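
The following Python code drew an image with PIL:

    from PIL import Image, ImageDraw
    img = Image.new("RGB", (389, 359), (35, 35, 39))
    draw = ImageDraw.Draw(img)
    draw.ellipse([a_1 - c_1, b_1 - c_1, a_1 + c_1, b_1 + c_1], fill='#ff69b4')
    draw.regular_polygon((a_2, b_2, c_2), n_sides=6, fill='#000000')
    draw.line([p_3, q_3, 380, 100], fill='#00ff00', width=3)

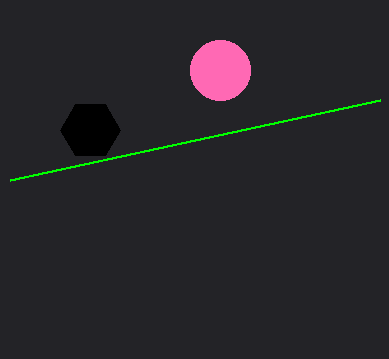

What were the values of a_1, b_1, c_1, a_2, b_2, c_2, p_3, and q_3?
a_1 = 220
b_1 = 70
c_1 = 30
a_2 = 90
b_2 = 130
c_2 = 30
p_3 = 10
q_3 = 180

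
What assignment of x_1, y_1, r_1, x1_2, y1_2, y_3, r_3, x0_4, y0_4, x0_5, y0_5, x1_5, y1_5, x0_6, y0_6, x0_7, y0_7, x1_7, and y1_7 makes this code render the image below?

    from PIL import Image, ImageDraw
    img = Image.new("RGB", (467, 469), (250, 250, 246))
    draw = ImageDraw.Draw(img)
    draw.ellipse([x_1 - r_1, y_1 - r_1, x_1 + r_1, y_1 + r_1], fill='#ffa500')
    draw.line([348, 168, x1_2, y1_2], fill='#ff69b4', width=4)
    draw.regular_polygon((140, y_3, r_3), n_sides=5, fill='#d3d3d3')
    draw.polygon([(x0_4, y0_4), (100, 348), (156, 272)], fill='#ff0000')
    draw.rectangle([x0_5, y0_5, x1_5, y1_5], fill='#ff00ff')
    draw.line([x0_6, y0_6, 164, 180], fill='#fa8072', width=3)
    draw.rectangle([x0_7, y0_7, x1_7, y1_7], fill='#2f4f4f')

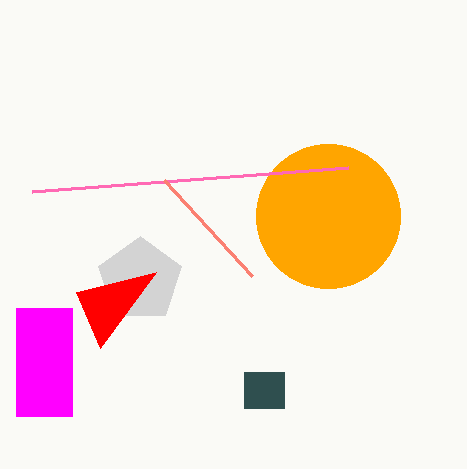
x_1 = 328
y_1 = 216
r_1 = 72
x1_2 = 32
y1_2 = 192
y_3 = 280
r_3 = 44
x0_4 = 76
y0_4 = 292
x0_5 = 16
y0_5 = 308
x1_5 = 72
y1_5 = 416
x0_6 = 252
y0_6 = 276
x0_7 = 244
y0_7 = 372
x1_7 = 284
y1_7 = 408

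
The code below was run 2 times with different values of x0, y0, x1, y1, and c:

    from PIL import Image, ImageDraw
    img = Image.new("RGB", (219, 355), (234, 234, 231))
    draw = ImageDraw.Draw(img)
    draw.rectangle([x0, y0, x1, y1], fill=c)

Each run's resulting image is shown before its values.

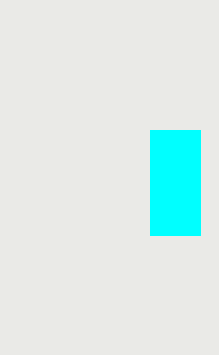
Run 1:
x0 = 150, y0 = 130, x1 = 200, y1 = 235, c = 'cyan'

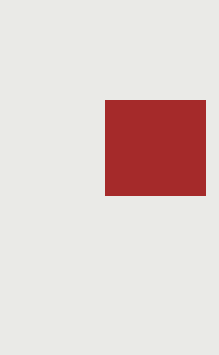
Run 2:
x0 = 105
y0 = 100
x1 = 205
y1 = 195
c = 'brown'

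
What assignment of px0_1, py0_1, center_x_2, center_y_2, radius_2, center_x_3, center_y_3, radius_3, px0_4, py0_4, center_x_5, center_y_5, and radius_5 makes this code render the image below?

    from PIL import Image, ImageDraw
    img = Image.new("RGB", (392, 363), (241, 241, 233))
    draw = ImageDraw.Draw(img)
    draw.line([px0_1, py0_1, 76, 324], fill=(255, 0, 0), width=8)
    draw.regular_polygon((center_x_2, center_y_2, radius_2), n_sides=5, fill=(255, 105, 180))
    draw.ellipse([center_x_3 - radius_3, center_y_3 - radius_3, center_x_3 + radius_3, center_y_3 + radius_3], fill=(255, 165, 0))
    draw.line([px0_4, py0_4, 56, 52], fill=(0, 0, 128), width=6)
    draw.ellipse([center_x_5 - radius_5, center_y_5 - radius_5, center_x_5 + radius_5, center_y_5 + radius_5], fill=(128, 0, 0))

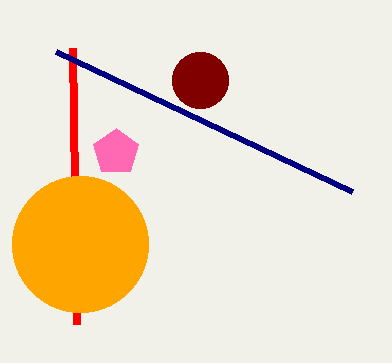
px0_1 = 72, py0_1 = 48, center_x_2 = 116, center_y_2 = 152, radius_2 = 24, center_x_3 = 80, center_y_3 = 244, radius_3 = 68, px0_4 = 352, py0_4 = 192, center_x_5 = 200, center_y_5 = 80, radius_5 = 28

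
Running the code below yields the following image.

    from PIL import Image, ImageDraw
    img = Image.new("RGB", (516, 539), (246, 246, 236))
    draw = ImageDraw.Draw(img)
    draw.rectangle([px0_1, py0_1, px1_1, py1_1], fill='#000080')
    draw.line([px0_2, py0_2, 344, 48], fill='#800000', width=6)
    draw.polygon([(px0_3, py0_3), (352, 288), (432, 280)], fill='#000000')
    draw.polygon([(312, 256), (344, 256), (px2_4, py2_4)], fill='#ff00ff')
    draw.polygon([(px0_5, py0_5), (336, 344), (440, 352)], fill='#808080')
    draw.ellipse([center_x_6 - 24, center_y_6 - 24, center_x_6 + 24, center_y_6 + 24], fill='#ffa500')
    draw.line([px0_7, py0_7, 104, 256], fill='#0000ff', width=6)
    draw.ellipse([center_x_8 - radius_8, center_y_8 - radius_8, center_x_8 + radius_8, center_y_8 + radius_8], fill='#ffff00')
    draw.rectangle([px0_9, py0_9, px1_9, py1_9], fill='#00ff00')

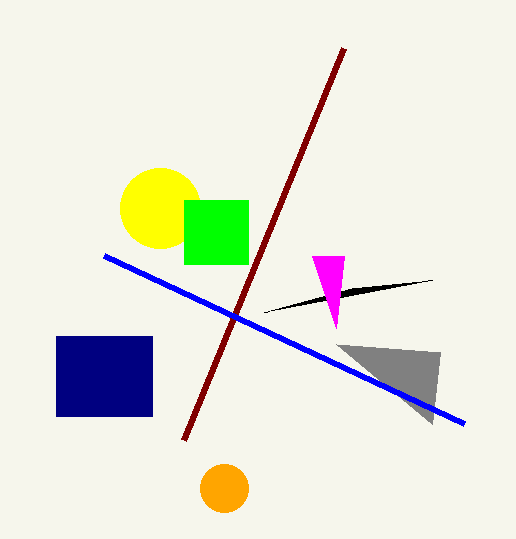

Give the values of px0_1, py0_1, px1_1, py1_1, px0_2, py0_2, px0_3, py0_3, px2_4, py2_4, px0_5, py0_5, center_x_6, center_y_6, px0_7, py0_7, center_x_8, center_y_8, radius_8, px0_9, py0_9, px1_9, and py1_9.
px0_1 = 56; py0_1 = 336; px1_1 = 152; py1_1 = 416; px0_2 = 184; py0_2 = 440; px0_3 = 264; py0_3 = 312; px2_4 = 336; py2_4 = 328; px0_5 = 432; py0_5 = 424; center_x_6 = 224; center_y_6 = 488; px0_7 = 464; py0_7 = 424; center_x_8 = 160; center_y_8 = 208; radius_8 = 40; px0_9 = 184; py0_9 = 200; px1_9 = 248; py1_9 = 264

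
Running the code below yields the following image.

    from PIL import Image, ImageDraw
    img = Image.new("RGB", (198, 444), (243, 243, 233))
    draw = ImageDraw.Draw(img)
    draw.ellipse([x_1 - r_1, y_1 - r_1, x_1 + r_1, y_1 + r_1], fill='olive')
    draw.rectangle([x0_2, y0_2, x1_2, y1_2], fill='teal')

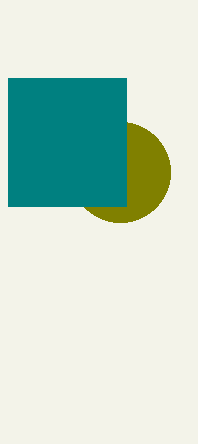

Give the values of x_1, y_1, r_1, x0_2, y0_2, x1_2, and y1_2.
x_1 = 120; y_1 = 172; r_1 = 50; x0_2 = 8; y0_2 = 78; x1_2 = 126; y1_2 = 206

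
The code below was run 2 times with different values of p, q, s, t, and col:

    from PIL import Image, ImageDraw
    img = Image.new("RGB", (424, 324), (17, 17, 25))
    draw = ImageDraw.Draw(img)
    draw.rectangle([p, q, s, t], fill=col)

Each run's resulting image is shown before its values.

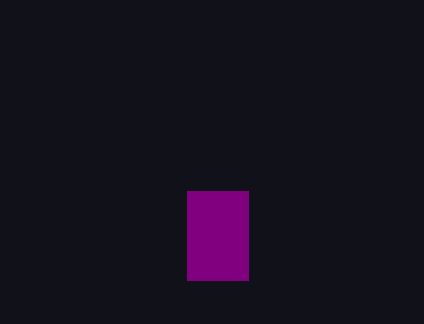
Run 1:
p = 187
q = 191
s = 248
t = 280
col = 'purple'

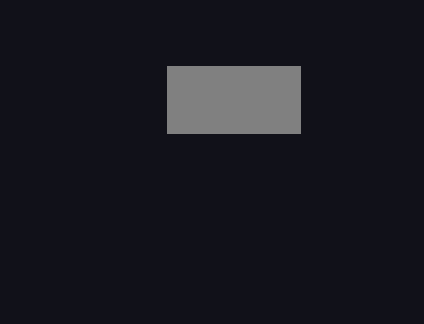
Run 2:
p = 167, q = 66, s = 300, t = 133, col = 'gray'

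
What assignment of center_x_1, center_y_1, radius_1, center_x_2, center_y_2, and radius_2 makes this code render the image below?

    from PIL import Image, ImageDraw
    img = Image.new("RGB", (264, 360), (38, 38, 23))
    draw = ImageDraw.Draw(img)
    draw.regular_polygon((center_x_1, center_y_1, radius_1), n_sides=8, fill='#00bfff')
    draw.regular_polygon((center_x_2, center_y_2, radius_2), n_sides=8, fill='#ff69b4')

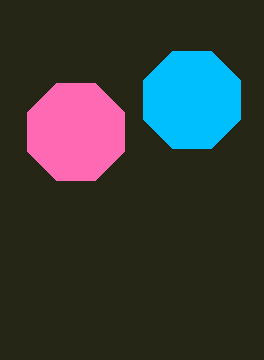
center_x_1 = 192, center_y_1 = 100, radius_1 = 52, center_x_2 = 76, center_y_2 = 132, radius_2 = 52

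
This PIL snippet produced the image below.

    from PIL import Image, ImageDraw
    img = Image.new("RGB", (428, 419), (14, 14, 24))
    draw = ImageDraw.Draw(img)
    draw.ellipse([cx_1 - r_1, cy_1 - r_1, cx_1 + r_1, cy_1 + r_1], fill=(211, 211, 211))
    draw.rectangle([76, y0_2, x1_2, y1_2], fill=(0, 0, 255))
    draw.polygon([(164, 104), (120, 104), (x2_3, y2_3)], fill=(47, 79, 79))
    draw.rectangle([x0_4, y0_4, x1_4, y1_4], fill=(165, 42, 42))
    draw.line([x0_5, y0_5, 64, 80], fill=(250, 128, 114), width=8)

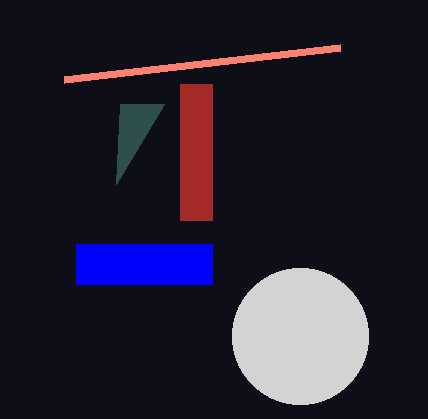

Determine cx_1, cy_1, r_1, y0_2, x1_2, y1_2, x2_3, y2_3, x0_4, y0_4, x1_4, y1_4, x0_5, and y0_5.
cx_1 = 300; cy_1 = 336; r_1 = 68; y0_2 = 244; x1_2 = 212; y1_2 = 284; x2_3 = 116; y2_3 = 184; x0_4 = 180; y0_4 = 84; x1_4 = 212; y1_4 = 220; x0_5 = 340; y0_5 = 48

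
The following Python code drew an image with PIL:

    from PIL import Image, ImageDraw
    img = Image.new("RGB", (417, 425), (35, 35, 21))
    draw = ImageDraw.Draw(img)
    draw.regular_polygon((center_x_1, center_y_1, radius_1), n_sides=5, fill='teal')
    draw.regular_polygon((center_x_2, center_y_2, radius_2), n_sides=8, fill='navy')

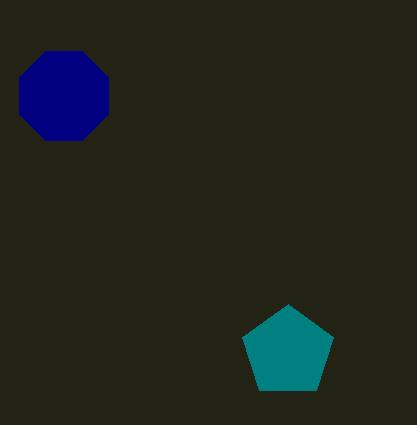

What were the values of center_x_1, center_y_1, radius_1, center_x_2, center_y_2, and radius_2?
center_x_1 = 288, center_y_1 = 352, radius_1 = 48, center_x_2 = 64, center_y_2 = 96, radius_2 = 48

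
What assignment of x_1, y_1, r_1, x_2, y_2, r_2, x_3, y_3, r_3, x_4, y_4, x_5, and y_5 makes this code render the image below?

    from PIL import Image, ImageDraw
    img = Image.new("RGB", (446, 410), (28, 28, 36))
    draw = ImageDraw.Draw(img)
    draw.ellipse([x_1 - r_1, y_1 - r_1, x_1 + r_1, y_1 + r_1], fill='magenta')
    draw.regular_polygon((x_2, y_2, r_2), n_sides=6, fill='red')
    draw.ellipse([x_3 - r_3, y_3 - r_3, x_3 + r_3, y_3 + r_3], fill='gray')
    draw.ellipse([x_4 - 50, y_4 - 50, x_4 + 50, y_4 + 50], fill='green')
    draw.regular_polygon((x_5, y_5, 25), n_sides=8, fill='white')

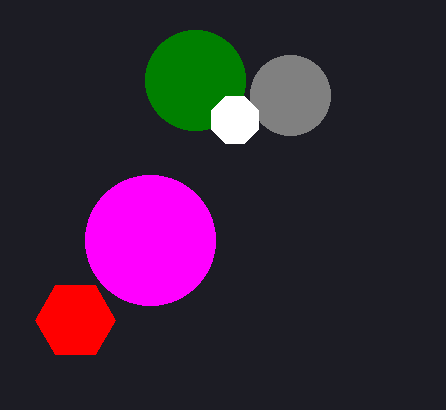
x_1 = 150; y_1 = 240; r_1 = 65; x_2 = 75; y_2 = 320; r_2 = 40; x_3 = 290; y_3 = 95; r_3 = 40; x_4 = 195; y_4 = 80; x_5 = 235; y_5 = 120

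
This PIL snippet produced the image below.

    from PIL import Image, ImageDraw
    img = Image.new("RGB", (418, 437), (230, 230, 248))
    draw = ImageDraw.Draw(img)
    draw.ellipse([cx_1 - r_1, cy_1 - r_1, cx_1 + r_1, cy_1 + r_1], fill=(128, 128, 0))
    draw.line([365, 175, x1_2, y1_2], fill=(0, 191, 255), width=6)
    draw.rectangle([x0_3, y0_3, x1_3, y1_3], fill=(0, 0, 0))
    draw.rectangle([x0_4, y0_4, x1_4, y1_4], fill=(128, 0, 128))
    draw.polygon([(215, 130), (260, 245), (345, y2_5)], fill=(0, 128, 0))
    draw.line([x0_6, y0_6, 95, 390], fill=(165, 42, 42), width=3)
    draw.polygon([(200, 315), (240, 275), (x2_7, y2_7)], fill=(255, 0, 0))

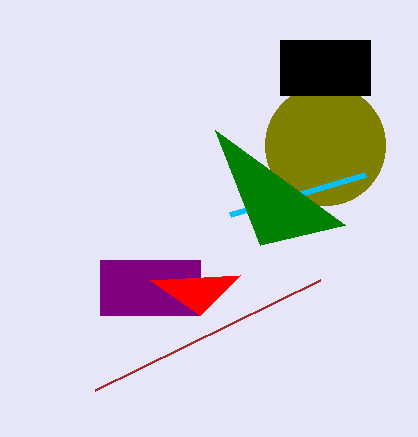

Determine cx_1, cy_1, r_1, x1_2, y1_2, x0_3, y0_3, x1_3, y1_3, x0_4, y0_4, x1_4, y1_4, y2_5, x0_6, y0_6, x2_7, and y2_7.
cx_1 = 325
cy_1 = 145
r_1 = 60
x1_2 = 230
y1_2 = 215
x0_3 = 280
y0_3 = 40
x1_3 = 370
y1_3 = 95
x0_4 = 100
y0_4 = 260
x1_4 = 200
y1_4 = 315
y2_5 = 225
x0_6 = 320
y0_6 = 280
x2_7 = 150
y2_7 = 280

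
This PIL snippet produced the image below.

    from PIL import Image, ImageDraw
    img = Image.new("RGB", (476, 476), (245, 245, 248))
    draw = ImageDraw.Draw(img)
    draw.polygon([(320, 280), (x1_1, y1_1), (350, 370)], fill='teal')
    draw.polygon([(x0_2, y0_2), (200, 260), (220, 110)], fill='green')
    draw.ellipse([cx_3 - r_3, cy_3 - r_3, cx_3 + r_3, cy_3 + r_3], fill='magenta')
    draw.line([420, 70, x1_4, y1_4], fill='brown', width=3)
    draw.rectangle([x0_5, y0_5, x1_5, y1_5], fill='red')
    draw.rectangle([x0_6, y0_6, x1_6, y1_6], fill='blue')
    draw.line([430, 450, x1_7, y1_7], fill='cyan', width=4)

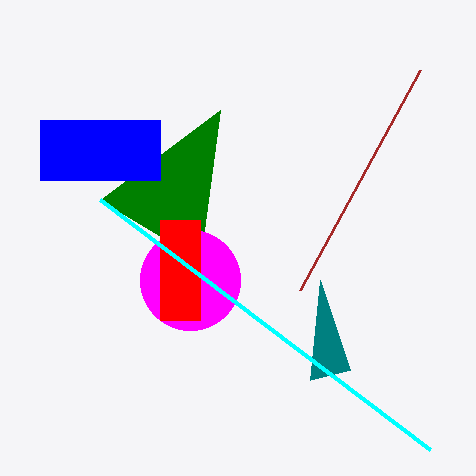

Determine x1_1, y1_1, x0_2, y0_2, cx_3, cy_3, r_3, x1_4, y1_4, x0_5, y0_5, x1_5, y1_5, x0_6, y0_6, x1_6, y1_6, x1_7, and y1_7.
x1_1 = 310
y1_1 = 380
x0_2 = 100
y0_2 = 200
cx_3 = 190
cy_3 = 280
r_3 = 50
x1_4 = 300
y1_4 = 290
x0_5 = 160
y0_5 = 220
x1_5 = 200
y1_5 = 320
x0_6 = 40
y0_6 = 120
x1_6 = 160
y1_6 = 180
x1_7 = 100
y1_7 = 200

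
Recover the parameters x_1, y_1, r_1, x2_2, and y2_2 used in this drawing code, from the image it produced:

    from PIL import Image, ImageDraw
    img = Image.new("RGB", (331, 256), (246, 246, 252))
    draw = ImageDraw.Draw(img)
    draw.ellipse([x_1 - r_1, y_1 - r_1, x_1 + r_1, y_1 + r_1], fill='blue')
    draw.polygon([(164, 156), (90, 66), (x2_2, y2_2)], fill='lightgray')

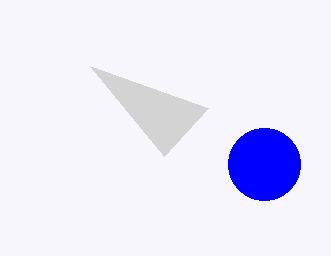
x_1 = 264; y_1 = 164; r_1 = 36; x2_2 = 208; y2_2 = 108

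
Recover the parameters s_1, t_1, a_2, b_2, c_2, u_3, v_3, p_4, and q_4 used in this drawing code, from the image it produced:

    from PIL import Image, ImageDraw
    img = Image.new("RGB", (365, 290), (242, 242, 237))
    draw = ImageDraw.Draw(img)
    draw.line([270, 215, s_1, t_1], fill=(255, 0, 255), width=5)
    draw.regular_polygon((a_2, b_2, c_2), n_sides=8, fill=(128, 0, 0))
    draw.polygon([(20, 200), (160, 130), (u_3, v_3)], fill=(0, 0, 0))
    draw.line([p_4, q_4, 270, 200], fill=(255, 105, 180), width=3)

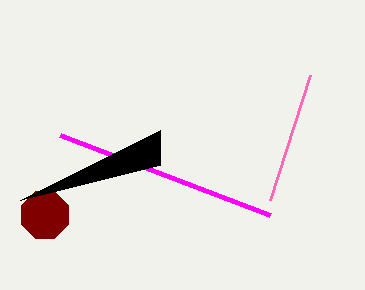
s_1 = 60; t_1 = 135; a_2 = 45; b_2 = 215; c_2 = 25; u_3 = 160; v_3 = 165; p_4 = 310; q_4 = 75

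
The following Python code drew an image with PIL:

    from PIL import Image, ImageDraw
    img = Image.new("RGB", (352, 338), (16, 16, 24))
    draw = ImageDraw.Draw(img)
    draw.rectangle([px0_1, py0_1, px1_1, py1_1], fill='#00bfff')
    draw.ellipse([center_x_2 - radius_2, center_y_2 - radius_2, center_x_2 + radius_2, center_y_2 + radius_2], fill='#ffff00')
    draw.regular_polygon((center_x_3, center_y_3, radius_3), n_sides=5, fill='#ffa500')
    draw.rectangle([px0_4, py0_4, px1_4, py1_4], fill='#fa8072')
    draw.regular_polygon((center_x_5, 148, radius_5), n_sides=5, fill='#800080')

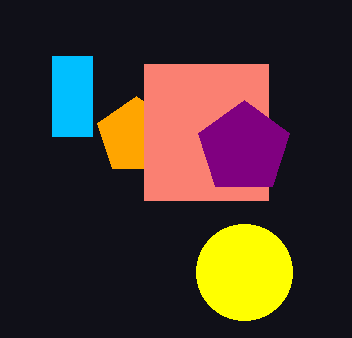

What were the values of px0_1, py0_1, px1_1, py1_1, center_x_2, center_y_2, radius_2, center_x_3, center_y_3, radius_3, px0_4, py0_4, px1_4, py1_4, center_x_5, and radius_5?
px0_1 = 52; py0_1 = 56; px1_1 = 92; py1_1 = 136; center_x_2 = 244; center_y_2 = 272; radius_2 = 48; center_x_3 = 136; center_y_3 = 136; radius_3 = 40; px0_4 = 144; py0_4 = 64; px1_4 = 268; py1_4 = 200; center_x_5 = 244; radius_5 = 48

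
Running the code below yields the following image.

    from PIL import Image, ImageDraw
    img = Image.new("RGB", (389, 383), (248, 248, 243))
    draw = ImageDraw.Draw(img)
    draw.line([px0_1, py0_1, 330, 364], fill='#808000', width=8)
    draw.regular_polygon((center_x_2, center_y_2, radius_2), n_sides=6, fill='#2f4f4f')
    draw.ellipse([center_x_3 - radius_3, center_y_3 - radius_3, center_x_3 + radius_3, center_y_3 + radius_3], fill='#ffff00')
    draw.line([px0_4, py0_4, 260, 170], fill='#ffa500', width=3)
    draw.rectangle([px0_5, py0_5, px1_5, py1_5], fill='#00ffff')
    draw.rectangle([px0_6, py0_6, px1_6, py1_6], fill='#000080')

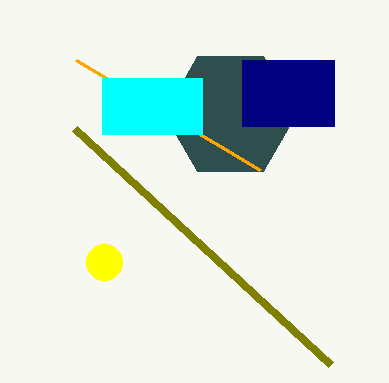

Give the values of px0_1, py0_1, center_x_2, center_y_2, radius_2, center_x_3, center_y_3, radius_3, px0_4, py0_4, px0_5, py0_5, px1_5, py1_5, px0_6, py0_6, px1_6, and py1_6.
px0_1 = 74, py0_1 = 128, center_x_2 = 230, center_y_2 = 114, radius_2 = 66, center_x_3 = 104, center_y_3 = 262, radius_3 = 18, px0_4 = 76, py0_4 = 60, px0_5 = 102, py0_5 = 78, px1_5 = 202, py1_5 = 134, px0_6 = 242, py0_6 = 60, px1_6 = 334, py1_6 = 126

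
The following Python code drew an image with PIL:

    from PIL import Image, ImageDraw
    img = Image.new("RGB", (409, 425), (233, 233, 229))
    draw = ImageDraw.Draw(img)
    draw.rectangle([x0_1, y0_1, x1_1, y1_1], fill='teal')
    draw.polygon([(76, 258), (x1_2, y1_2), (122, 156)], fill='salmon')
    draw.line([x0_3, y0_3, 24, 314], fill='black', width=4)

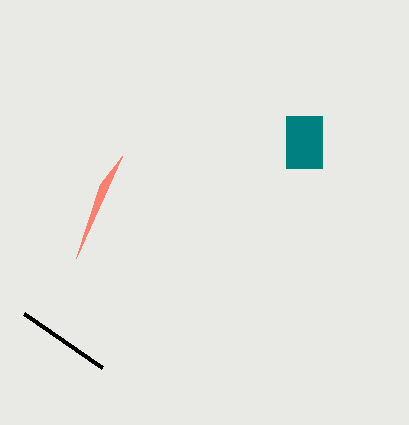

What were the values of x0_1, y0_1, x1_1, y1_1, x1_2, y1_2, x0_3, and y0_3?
x0_1 = 286
y0_1 = 116
x1_1 = 322
y1_1 = 168
x1_2 = 100
y1_2 = 184
x0_3 = 102
y0_3 = 368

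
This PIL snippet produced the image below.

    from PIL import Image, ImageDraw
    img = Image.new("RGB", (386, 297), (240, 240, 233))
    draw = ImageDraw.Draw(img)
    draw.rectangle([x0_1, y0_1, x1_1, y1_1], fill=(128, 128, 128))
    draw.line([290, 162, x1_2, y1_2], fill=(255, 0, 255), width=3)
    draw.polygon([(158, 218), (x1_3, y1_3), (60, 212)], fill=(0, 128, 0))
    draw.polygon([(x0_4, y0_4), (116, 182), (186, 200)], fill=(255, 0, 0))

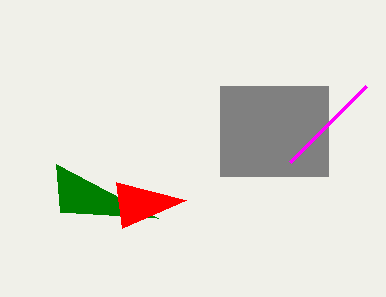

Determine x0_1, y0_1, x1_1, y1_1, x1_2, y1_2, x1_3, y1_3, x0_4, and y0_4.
x0_1 = 220; y0_1 = 86; x1_1 = 328; y1_1 = 176; x1_2 = 366; y1_2 = 86; x1_3 = 56; y1_3 = 164; x0_4 = 122; y0_4 = 228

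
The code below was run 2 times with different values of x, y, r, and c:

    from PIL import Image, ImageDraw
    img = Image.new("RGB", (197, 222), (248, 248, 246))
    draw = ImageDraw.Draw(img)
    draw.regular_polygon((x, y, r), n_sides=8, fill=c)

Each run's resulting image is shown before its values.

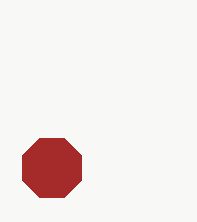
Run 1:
x = 52, y = 168, r = 32, c = 'brown'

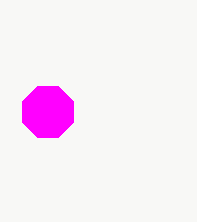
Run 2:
x = 48; y = 112; r = 28; c = 'magenta'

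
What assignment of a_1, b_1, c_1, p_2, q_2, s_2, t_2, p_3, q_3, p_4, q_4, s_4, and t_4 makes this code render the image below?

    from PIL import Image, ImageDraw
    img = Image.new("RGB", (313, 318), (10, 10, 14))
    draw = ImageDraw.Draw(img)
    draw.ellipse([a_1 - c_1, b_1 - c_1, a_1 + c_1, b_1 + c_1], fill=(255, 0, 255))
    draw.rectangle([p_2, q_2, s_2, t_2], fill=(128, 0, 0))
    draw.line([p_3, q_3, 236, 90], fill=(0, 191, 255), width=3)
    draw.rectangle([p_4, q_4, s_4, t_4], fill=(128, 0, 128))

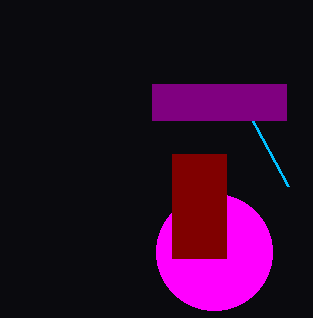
a_1 = 214; b_1 = 252; c_1 = 58; p_2 = 172; q_2 = 154; s_2 = 226; t_2 = 258; p_3 = 288; q_3 = 186; p_4 = 152; q_4 = 84; s_4 = 286; t_4 = 120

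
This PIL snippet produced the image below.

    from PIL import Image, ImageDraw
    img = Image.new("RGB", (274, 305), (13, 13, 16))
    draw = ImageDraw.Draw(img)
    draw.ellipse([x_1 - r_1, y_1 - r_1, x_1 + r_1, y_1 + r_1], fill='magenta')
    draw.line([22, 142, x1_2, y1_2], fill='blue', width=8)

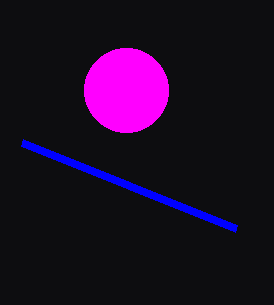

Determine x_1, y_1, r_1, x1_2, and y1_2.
x_1 = 126; y_1 = 90; r_1 = 42; x1_2 = 236; y1_2 = 228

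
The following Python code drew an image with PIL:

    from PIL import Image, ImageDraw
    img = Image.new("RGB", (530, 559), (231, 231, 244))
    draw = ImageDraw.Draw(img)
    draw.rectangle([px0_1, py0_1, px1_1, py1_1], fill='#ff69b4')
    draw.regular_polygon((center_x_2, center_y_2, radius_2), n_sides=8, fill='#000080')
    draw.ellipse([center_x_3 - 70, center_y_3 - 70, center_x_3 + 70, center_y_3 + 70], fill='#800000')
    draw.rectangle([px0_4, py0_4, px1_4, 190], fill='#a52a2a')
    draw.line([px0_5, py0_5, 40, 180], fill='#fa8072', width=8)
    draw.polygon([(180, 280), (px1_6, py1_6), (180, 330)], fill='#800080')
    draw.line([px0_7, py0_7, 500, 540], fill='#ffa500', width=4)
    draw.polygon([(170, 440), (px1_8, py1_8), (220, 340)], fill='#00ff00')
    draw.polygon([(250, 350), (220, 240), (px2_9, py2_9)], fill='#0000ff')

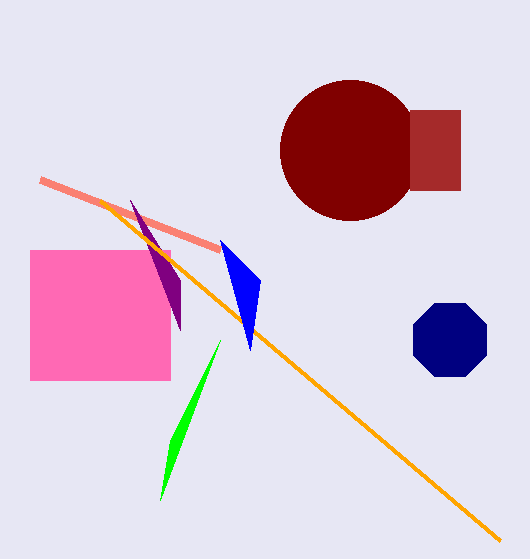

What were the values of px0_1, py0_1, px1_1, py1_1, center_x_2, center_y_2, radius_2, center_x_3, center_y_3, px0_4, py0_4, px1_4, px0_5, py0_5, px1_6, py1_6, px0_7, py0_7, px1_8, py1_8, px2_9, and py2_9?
px0_1 = 30; py0_1 = 250; px1_1 = 170; py1_1 = 380; center_x_2 = 450; center_y_2 = 340; radius_2 = 40; center_x_3 = 350; center_y_3 = 150; px0_4 = 410; py0_4 = 110; px1_4 = 460; px0_5 = 220; py0_5 = 250; px1_6 = 130; py1_6 = 200; px0_7 = 100; py0_7 = 200; px1_8 = 160; py1_8 = 500; px2_9 = 260; py2_9 = 280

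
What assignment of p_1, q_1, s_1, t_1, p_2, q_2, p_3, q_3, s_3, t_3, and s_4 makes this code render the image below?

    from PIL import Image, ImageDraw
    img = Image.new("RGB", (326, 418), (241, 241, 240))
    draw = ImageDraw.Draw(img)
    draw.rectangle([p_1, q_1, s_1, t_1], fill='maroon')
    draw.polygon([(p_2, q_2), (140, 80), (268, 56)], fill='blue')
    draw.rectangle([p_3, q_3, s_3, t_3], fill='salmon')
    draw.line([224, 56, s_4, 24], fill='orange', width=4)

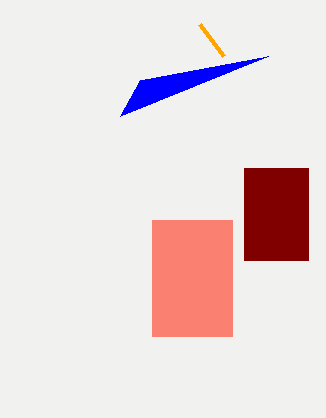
p_1 = 244, q_1 = 168, s_1 = 308, t_1 = 260, p_2 = 120, q_2 = 116, p_3 = 152, q_3 = 220, s_3 = 232, t_3 = 336, s_4 = 200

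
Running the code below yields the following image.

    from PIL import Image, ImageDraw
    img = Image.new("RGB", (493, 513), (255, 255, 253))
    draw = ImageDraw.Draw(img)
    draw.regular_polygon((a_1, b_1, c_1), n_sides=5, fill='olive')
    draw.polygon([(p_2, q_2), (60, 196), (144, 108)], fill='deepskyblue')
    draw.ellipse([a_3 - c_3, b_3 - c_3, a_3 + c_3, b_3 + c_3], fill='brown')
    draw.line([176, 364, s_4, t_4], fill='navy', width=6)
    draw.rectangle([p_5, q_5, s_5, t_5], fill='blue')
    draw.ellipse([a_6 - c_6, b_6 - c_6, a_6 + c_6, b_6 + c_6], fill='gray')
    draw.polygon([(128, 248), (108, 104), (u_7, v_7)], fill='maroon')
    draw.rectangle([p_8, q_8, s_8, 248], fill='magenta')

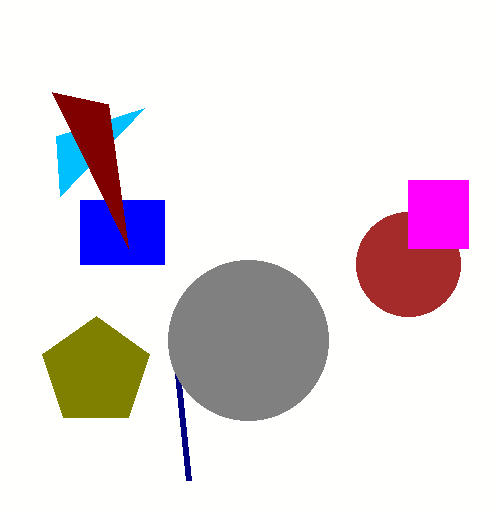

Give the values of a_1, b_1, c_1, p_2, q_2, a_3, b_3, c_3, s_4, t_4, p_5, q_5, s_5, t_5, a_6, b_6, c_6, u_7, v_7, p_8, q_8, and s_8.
a_1 = 96; b_1 = 372; c_1 = 56; p_2 = 56; q_2 = 136; a_3 = 408; b_3 = 264; c_3 = 52; s_4 = 188; t_4 = 480; p_5 = 80; q_5 = 200; s_5 = 164; t_5 = 264; a_6 = 248; b_6 = 340; c_6 = 80; u_7 = 52; v_7 = 92; p_8 = 408; q_8 = 180; s_8 = 468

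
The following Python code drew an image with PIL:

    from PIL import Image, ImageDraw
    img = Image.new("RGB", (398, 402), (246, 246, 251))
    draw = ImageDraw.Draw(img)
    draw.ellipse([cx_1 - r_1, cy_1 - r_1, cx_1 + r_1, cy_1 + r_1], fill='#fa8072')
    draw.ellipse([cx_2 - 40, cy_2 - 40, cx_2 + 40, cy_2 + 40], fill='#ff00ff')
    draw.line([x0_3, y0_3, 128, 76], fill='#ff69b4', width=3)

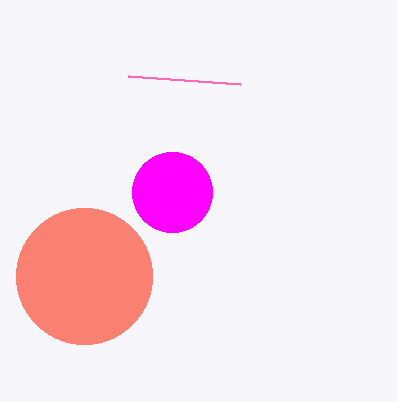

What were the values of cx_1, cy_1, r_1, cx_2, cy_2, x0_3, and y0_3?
cx_1 = 84, cy_1 = 276, r_1 = 68, cx_2 = 172, cy_2 = 192, x0_3 = 240, y0_3 = 84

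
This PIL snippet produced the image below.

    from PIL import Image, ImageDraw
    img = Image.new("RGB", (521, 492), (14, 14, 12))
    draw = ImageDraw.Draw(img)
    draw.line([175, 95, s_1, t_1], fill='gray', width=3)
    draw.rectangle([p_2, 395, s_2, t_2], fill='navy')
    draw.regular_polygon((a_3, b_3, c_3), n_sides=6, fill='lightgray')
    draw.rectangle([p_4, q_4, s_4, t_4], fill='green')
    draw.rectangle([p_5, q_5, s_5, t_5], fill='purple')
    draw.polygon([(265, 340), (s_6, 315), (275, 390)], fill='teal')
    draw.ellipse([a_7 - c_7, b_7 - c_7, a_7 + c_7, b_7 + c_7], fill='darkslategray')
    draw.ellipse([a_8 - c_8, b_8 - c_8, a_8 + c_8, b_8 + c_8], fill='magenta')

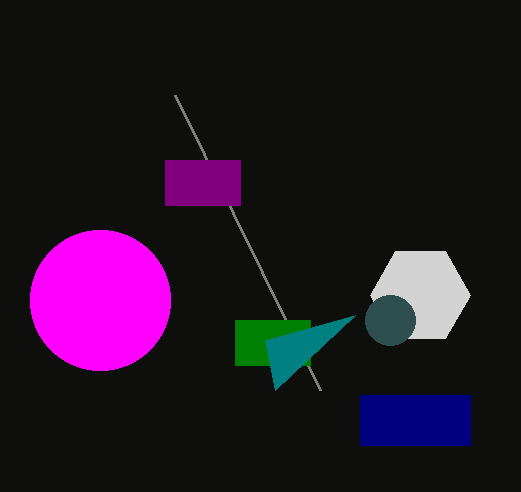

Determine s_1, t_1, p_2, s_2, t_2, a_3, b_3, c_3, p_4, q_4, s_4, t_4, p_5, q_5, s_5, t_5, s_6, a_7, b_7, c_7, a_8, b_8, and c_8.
s_1 = 320, t_1 = 390, p_2 = 360, s_2 = 470, t_2 = 445, a_3 = 420, b_3 = 295, c_3 = 50, p_4 = 235, q_4 = 320, s_4 = 310, t_4 = 365, p_5 = 165, q_5 = 160, s_5 = 240, t_5 = 205, s_6 = 355, a_7 = 390, b_7 = 320, c_7 = 25, a_8 = 100, b_8 = 300, c_8 = 70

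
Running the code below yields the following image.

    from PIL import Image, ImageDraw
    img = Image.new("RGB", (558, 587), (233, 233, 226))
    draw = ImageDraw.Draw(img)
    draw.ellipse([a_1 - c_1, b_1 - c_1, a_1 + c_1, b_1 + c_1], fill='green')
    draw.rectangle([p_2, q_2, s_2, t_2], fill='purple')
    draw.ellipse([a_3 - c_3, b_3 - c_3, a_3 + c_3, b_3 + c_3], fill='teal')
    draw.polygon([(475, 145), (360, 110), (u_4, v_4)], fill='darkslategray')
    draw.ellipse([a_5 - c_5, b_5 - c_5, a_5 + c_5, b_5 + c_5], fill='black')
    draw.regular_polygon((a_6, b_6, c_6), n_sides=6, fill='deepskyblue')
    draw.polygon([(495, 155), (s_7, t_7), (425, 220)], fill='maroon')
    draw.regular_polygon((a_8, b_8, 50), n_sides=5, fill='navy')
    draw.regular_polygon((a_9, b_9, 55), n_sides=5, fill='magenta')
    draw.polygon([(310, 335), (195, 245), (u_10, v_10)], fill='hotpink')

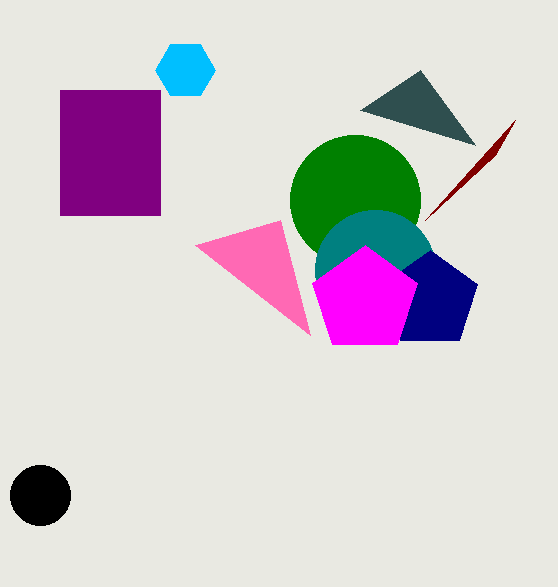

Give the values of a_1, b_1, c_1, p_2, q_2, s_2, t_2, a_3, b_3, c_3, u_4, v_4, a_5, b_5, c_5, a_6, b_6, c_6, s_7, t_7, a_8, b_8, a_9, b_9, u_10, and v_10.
a_1 = 355, b_1 = 200, c_1 = 65, p_2 = 60, q_2 = 90, s_2 = 160, t_2 = 215, a_3 = 375, b_3 = 270, c_3 = 60, u_4 = 420, v_4 = 70, a_5 = 40, b_5 = 495, c_5 = 30, a_6 = 185, b_6 = 70, c_6 = 30, s_7 = 515, t_7 = 120, a_8 = 430, b_8 = 300, a_9 = 365, b_9 = 300, u_10 = 280, v_10 = 220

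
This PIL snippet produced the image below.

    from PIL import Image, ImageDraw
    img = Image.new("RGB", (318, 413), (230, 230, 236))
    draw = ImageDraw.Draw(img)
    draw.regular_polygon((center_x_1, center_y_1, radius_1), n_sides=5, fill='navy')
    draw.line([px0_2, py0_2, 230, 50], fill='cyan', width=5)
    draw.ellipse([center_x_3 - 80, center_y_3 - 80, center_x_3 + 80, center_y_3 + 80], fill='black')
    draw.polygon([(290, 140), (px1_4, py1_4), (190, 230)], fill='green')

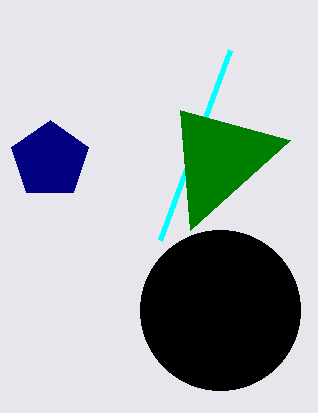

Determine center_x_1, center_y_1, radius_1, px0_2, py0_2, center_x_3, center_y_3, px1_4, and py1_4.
center_x_1 = 50
center_y_1 = 160
radius_1 = 40
px0_2 = 160
py0_2 = 240
center_x_3 = 220
center_y_3 = 310
px1_4 = 180
py1_4 = 110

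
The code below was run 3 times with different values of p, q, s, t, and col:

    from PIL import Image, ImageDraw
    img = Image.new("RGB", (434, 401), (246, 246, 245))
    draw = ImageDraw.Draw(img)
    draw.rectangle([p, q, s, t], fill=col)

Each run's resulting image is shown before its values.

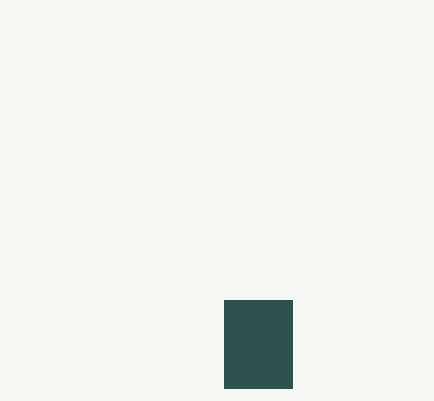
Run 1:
p = 224; q = 300; s = 292; t = 388; col = 'darkslategray'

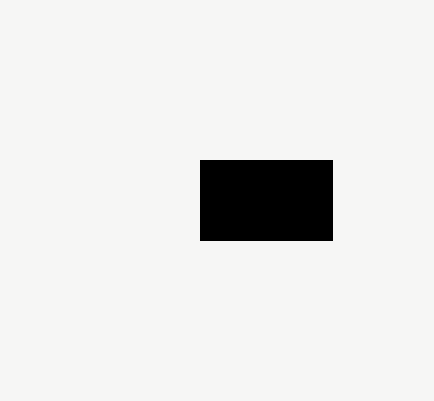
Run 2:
p = 200; q = 160; s = 332; t = 240; col = 'black'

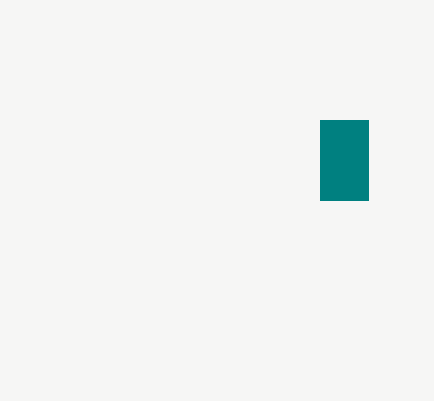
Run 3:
p = 320
q = 120
s = 368
t = 200
col = 'teal'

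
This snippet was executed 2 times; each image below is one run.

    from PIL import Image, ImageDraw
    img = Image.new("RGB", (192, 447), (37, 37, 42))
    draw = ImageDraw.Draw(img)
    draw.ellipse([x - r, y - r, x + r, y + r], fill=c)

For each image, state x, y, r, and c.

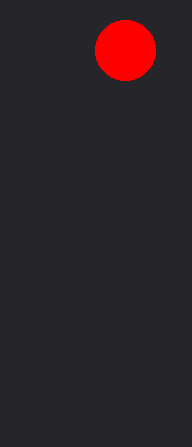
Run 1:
x = 125; y = 50; r = 30; c = 'red'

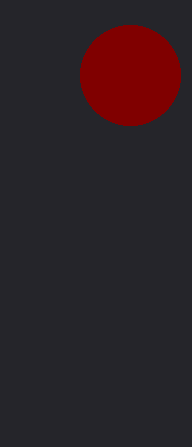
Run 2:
x = 130
y = 75
r = 50
c = 'maroon'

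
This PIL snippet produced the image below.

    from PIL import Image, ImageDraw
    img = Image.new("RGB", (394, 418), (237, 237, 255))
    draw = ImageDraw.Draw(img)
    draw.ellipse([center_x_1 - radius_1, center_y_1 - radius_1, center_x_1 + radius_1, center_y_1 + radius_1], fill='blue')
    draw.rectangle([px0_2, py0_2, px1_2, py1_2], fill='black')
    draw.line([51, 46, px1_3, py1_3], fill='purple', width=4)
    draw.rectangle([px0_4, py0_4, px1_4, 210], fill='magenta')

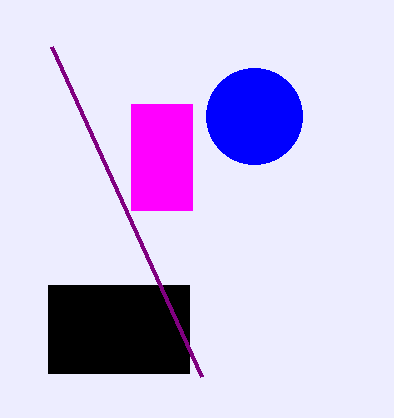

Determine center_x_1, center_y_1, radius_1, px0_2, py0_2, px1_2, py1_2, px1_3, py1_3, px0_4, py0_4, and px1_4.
center_x_1 = 254; center_y_1 = 116; radius_1 = 48; px0_2 = 48; py0_2 = 285; px1_2 = 189; py1_2 = 373; px1_3 = 201; py1_3 = 376; px0_4 = 131; py0_4 = 104; px1_4 = 192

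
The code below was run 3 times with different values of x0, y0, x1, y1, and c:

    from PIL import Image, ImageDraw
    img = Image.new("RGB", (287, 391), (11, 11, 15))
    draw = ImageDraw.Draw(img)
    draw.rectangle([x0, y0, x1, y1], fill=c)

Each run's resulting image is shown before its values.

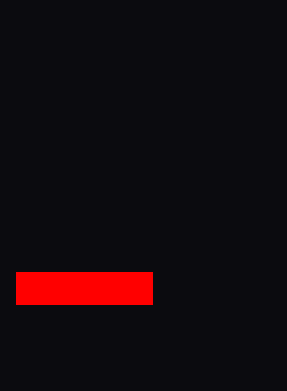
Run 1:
x0 = 16
y0 = 272
x1 = 152
y1 = 304
c = 'red'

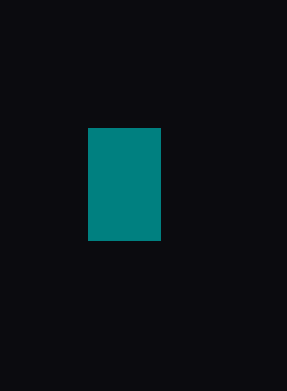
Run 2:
x0 = 88, y0 = 128, x1 = 160, y1 = 240, c = 'teal'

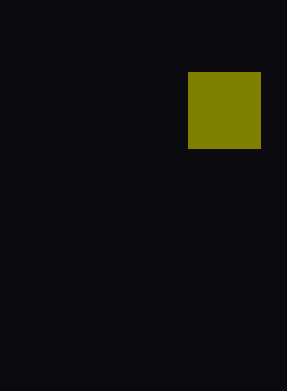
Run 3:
x0 = 188; y0 = 72; x1 = 260; y1 = 148; c = 'olive'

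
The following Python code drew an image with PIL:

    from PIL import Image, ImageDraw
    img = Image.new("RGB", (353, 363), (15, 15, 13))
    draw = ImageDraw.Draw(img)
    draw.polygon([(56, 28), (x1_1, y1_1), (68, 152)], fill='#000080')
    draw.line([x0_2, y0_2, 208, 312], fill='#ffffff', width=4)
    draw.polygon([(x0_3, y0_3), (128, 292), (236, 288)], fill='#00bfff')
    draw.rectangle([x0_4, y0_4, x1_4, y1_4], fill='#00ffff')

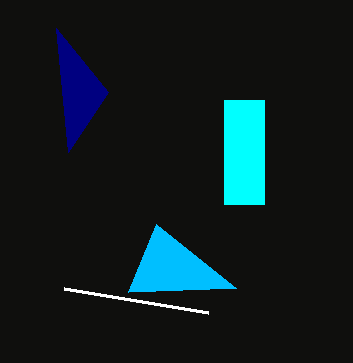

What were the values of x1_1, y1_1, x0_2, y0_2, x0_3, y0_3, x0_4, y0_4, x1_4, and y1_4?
x1_1 = 108
y1_1 = 92
x0_2 = 64
y0_2 = 288
x0_3 = 156
y0_3 = 224
x0_4 = 224
y0_4 = 100
x1_4 = 264
y1_4 = 204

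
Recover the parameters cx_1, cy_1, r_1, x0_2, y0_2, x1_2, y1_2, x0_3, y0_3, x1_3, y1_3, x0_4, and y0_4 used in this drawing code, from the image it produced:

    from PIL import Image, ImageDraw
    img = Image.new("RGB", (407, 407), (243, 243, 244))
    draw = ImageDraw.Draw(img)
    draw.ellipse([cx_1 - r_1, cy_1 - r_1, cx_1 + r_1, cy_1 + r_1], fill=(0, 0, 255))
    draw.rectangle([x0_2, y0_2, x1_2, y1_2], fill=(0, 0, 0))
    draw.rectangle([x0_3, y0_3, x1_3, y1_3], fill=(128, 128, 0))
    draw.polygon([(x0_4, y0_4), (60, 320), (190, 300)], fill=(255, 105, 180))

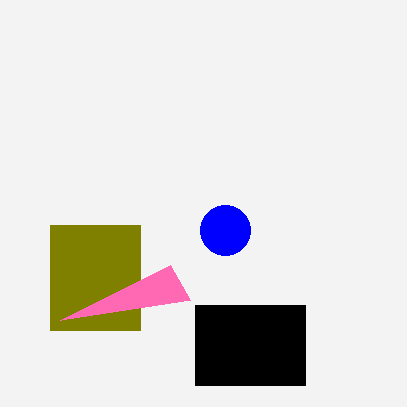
cx_1 = 225; cy_1 = 230; r_1 = 25; x0_2 = 195; y0_2 = 305; x1_2 = 305; y1_2 = 385; x0_3 = 50; y0_3 = 225; x1_3 = 140; y1_3 = 330; x0_4 = 170; y0_4 = 265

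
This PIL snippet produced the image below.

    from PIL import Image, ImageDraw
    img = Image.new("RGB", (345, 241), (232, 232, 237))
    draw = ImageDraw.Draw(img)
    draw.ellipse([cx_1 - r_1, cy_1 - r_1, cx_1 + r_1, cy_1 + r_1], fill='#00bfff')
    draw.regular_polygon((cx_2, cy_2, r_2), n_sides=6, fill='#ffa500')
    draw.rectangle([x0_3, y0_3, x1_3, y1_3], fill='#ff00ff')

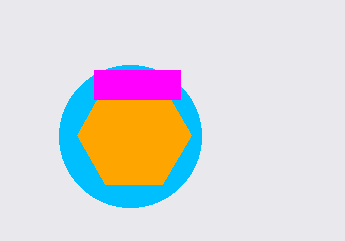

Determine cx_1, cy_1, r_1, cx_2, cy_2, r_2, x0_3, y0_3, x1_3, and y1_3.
cx_1 = 130
cy_1 = 136
r_1 = 71
cx_2 = 134
cy_2 = 135
r_2 = 57
x0_3 = 94
y0_3 = 70
x1_3 = 180
y1_3 = 99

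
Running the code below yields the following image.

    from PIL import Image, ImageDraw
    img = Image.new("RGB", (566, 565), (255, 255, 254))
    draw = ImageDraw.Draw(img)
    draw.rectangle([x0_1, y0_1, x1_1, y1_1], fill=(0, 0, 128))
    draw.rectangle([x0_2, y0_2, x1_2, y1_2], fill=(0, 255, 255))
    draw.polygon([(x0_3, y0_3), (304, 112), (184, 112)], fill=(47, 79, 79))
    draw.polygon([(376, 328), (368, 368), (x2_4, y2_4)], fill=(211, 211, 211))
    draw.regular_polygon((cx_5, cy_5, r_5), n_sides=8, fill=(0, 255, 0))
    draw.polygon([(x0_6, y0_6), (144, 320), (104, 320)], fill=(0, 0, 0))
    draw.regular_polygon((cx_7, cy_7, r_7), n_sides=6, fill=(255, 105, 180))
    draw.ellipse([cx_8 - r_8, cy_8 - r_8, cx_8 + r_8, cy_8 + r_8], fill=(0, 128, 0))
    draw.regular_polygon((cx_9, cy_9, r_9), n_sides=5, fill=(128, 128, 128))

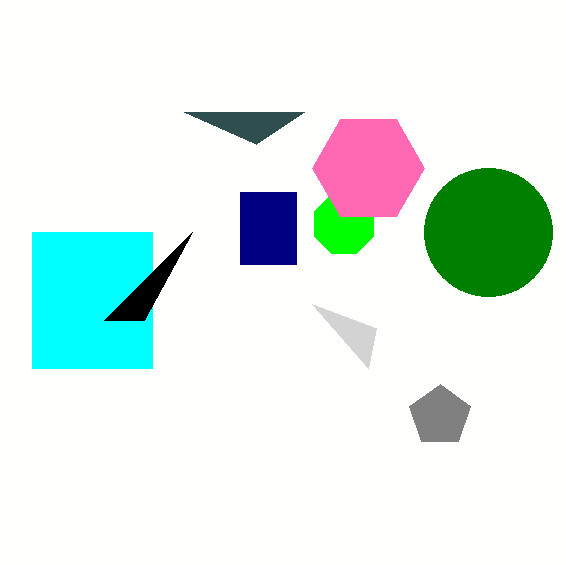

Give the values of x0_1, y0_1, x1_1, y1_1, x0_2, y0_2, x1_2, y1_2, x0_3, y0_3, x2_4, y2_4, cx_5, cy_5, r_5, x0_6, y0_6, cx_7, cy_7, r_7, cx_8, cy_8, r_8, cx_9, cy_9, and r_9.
x0_1 = 240; y0_1 = 192; x1_1 = 296; y1_1 = 264; x0_2 = 32; y0_2 = 232; x1_2 = 152; y1_2 = 368; x0_3 = 256; y0_3 = 144; x2_4 = 312; y2_4 = 304; cx_5 = 344; cy_5 = 224; r_5 = 32; x0_6 = 192; y0_6 = 232; cx_7 = 368; cy_7 = 168; r_7 = 56; cx_8 = 488; cy_8 = 232; r_8 = 64; cx_9 = 440; cy_9 = 416; r_9 = 32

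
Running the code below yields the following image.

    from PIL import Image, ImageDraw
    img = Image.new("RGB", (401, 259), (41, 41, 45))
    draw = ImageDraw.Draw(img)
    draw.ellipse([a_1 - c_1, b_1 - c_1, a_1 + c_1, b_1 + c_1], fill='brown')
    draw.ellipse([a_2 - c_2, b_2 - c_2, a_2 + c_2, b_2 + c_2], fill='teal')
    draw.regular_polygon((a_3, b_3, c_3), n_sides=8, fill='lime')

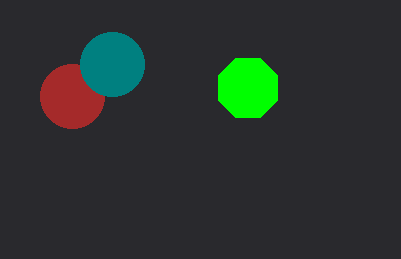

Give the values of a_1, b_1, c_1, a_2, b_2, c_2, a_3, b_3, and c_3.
a_1 = 72
b_1 = 96
c_1 = 32
a_2 = 112
b_2 = 64
c_2 = 32
a_3 = 248
b_3 = 88
c_3 = 32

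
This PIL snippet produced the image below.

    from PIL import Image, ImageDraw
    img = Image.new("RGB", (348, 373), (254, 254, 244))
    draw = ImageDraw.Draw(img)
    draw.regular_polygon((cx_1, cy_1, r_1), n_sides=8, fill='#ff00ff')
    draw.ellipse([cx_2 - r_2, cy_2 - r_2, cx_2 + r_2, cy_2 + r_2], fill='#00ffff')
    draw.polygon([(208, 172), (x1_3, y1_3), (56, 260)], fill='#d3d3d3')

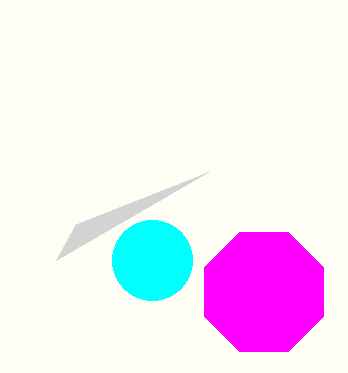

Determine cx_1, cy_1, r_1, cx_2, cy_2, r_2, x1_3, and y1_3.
cx_1 = 264; cy_1 = 292; r_1 = 64; cx_2 = 152; cy_2 = 260; r_2 = 40; x1_3 = 76; y1_3 = 224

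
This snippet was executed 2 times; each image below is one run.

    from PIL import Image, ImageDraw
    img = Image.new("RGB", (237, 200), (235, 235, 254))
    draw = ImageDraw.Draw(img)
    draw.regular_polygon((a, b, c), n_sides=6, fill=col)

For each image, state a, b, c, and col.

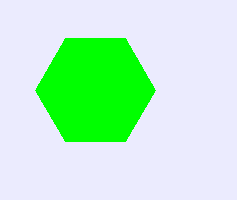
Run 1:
a = 95, b = 90, c = 60, col = 'lime'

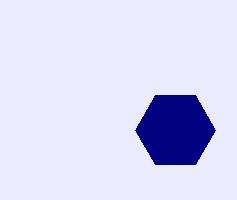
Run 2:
a = 175; b = 130; c = 40; col = 'navy'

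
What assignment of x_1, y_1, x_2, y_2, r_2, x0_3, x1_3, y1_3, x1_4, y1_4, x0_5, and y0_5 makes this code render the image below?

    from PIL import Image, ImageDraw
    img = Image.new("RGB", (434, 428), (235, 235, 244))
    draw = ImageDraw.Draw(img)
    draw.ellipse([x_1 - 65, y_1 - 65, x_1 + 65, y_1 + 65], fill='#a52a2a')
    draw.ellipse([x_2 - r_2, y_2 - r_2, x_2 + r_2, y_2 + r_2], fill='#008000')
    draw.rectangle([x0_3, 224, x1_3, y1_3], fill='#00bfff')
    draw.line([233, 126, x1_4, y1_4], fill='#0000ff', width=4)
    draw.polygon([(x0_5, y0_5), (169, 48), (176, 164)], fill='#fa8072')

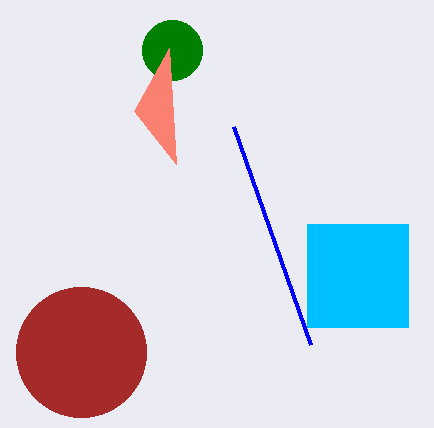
x_1 = 81; y_1 = 352; x_2 = 172; y_2 = 50; r_2 = 30; x0_3 = 307; x1_3 = 408; y1_3 = 327; x1_4 = 310; y1_4 = 344; x0_5 = 134; y0_5 = 111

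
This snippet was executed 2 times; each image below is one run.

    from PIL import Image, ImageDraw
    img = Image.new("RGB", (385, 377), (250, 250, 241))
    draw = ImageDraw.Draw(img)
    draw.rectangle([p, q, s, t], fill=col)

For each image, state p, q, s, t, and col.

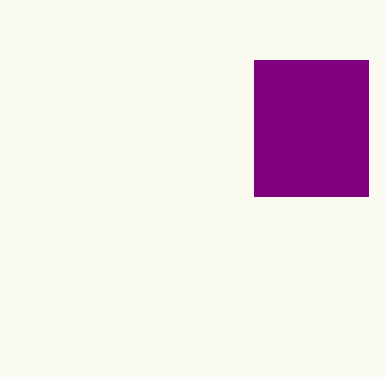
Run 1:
p = 254; q = 60; s = 368; t = 196; col = 'purple'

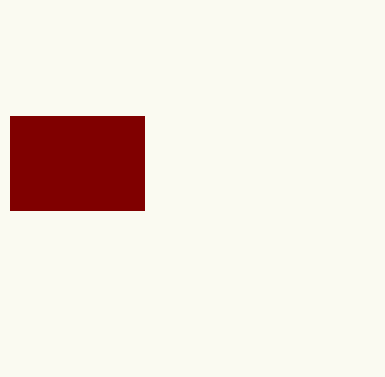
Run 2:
p = 10
q = 116
s = 144
t = 210
col = 'maroon'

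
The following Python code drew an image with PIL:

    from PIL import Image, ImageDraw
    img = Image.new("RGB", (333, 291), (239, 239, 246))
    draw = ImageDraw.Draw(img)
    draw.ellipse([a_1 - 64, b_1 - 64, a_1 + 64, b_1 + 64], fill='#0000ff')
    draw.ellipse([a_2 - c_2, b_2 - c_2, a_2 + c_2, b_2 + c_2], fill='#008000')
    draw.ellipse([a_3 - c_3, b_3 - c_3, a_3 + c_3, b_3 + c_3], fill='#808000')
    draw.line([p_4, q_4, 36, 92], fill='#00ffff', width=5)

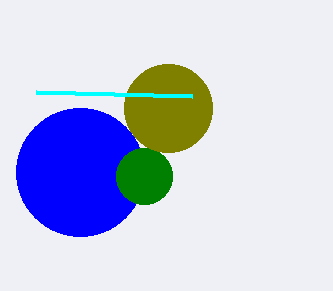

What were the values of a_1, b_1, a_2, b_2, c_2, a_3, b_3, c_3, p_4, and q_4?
a_1 = 80
b_1 = 172
a_2 = 144
b_2 = 176
c_2 = 28
a_3 = 168
b_3 = 108
c_3 = 44
p_4 = 192
q_4 = 96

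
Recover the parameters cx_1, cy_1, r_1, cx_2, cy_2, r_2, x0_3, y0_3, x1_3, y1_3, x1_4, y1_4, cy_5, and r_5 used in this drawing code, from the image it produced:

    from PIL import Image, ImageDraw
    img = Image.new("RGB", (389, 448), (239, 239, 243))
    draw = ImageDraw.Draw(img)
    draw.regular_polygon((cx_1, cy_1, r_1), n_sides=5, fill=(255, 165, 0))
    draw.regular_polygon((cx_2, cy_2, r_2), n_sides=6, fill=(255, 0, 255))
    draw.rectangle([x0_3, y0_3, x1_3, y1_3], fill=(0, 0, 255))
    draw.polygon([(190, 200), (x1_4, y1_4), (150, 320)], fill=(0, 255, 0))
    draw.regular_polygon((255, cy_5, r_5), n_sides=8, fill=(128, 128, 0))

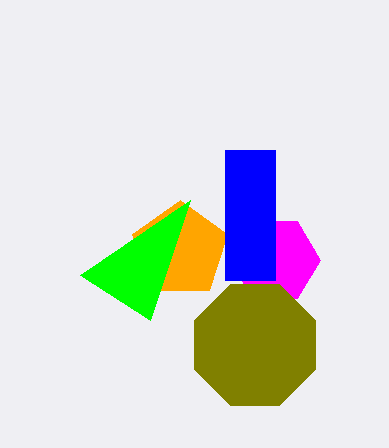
cx_1 = 180, cy_1 = 250, r_1 = 50, cx_2 = 275, cy_2 = 260, r_2 = 45, x0_3 = 225, y0_3 = 150, x1_3 = 275, y1_3 = 280, x1_4 = 80, y1_4 = 275, cy_5 = 345, r_5 = 65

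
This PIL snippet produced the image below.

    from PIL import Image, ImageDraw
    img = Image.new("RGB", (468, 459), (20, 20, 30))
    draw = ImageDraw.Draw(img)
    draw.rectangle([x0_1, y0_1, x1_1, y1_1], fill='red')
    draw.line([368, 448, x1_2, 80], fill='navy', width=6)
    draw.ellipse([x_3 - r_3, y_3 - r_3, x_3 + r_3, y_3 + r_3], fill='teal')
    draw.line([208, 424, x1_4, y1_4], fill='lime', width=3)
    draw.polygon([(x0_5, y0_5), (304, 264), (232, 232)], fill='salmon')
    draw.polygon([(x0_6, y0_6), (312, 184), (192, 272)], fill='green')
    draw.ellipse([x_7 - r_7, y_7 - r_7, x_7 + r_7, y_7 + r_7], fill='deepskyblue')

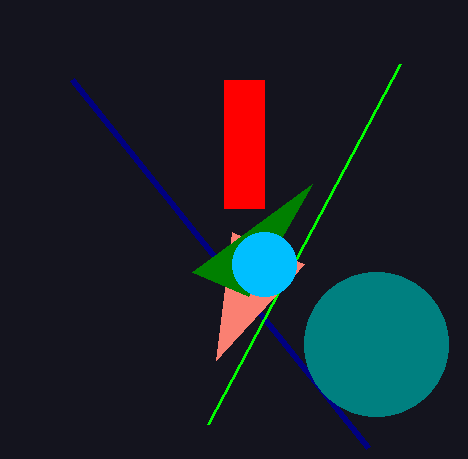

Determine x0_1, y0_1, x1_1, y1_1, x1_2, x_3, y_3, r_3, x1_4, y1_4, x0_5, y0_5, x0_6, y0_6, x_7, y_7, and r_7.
x0_1 = 224, y0_1 = 80, x1_1 = 264, y1_1 = 208, x1_2 = 72, x_3 = 376, y_3 = 344, r_3 = 72, x1_4 = 400, y1_4 = 64, x0_5 = 216, y0_5 = 360, x0_6 = 248, y0_6 = 296, x_7 = 264, y_7 = 264, r_7 = 32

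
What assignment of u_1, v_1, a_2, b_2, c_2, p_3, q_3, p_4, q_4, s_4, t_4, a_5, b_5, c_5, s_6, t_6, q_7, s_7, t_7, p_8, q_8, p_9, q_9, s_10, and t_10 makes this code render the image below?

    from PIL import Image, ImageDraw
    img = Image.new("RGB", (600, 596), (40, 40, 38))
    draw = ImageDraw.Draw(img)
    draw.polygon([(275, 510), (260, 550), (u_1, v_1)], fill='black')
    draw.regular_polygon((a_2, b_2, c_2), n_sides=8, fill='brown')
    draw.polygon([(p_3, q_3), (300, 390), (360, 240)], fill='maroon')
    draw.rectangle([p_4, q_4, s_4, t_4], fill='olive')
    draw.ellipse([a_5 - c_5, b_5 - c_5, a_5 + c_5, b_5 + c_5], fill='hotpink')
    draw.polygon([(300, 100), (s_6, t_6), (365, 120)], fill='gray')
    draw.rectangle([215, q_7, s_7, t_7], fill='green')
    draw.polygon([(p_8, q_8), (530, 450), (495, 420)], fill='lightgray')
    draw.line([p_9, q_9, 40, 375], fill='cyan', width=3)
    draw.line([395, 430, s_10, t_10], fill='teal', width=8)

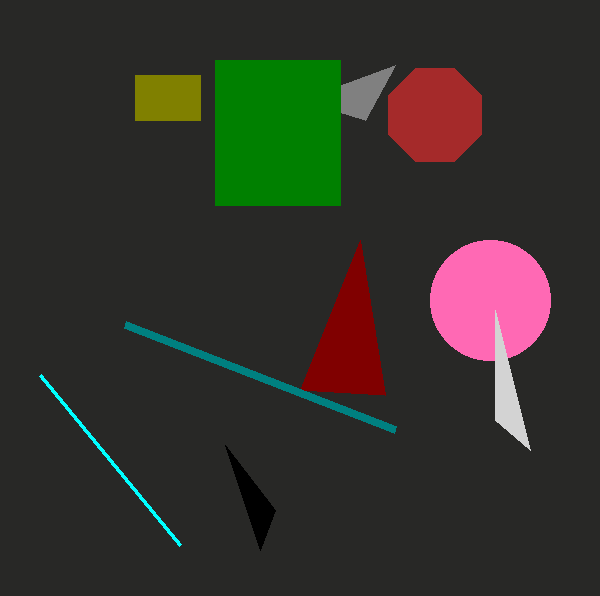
u_1 = 225, v_1 = 445, a_2 = 435, b_2 = 115, c_2 = 50, p_3 = 385, q_3 = 395, p_4 = 135, q_4 = 75, s_4 = 200, t_4 = 120, a_5 = 490, b_5 = 300, c_5 = 60, s_6 = 395, t_6 = 65, q_7 = 60, s_7 = 340, t_7 = 205, p_8 = 495, q_8 = 310, p_9 = 180, q_9 = 545, s_10 = 125, t_10 = 325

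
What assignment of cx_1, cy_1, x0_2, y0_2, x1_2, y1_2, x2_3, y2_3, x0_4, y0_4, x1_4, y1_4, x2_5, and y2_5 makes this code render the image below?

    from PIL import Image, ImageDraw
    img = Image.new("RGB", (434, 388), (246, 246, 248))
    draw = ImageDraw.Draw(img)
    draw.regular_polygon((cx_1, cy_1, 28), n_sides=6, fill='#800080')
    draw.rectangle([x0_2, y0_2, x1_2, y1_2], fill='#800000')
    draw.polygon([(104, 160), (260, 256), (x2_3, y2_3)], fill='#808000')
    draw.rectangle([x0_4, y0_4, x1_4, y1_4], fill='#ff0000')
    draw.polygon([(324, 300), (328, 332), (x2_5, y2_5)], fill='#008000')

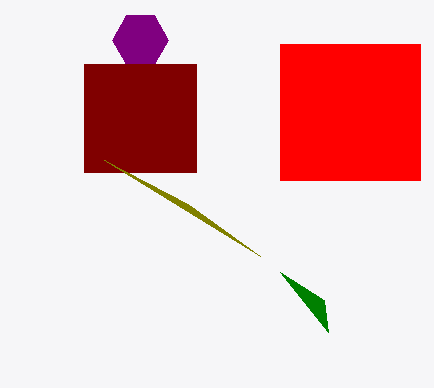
cx_1 = 140; cy_1 = 40; x0_2 = 84; y0_2 = 64; x1_2 = 196; y1_2 = 172; x2_3 = 188; y2_3 = 204; x0_4 = 280; y0_4 = 44; x1_4 = 420; y1_4 = 180; x2_5 = 280; y2_5 = 272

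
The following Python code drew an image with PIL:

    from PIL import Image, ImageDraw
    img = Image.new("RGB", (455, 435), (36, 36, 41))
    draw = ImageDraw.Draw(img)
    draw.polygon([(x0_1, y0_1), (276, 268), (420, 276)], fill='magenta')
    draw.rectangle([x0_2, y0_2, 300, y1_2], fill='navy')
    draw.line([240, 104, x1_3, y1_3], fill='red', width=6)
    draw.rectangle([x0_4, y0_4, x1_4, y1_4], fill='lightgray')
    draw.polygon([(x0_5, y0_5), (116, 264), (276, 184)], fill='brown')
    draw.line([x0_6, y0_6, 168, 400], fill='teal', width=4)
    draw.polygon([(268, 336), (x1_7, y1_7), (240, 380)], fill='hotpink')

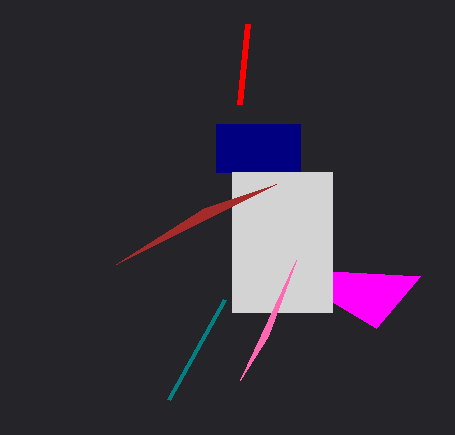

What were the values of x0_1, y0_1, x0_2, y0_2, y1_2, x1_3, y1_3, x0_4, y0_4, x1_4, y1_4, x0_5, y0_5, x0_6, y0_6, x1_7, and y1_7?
x0_1 = 376
y0_1 = 328
x0_2 = 216
y0_2 = 124
y1_2 = 172
x1_3 = 248
y1_3 = 24
x0_4 = 232
y0_4 = 172
x1_4 = 332
y1_4 = 312
x0_5 = 204
y0_5 = 208
x0_6 = 224
y0_6 = 300
x1_7 = 296
y1_7 = 260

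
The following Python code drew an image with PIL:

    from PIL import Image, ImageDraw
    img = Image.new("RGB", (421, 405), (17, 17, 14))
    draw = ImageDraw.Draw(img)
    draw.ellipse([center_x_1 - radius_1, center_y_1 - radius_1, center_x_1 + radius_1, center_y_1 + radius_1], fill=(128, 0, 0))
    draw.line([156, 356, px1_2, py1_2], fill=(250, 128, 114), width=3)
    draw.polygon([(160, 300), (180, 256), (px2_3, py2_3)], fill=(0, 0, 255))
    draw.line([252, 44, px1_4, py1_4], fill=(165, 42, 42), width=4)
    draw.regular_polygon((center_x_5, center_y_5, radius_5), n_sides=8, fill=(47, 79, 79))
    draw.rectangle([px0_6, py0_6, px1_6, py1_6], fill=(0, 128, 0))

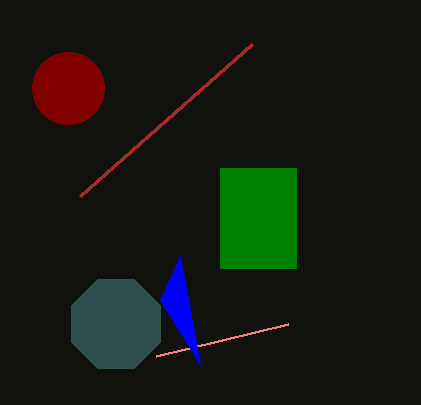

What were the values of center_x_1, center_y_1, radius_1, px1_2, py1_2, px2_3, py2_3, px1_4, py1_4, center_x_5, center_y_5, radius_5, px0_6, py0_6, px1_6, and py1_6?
center_x_1 = 68; center_y_1 = 88; radius_1 = 36; px1_2 = 288; py1_2 = 324; px2_3 = 200; py2_3 = 364; px1_4 = 80; py1_4 = 196; center_x_5 = 116; center_y_5 = 324; radius_5 = 48; px0_6 = 220; py0_6 = 168; px1_6 = 296; py1_6 = 268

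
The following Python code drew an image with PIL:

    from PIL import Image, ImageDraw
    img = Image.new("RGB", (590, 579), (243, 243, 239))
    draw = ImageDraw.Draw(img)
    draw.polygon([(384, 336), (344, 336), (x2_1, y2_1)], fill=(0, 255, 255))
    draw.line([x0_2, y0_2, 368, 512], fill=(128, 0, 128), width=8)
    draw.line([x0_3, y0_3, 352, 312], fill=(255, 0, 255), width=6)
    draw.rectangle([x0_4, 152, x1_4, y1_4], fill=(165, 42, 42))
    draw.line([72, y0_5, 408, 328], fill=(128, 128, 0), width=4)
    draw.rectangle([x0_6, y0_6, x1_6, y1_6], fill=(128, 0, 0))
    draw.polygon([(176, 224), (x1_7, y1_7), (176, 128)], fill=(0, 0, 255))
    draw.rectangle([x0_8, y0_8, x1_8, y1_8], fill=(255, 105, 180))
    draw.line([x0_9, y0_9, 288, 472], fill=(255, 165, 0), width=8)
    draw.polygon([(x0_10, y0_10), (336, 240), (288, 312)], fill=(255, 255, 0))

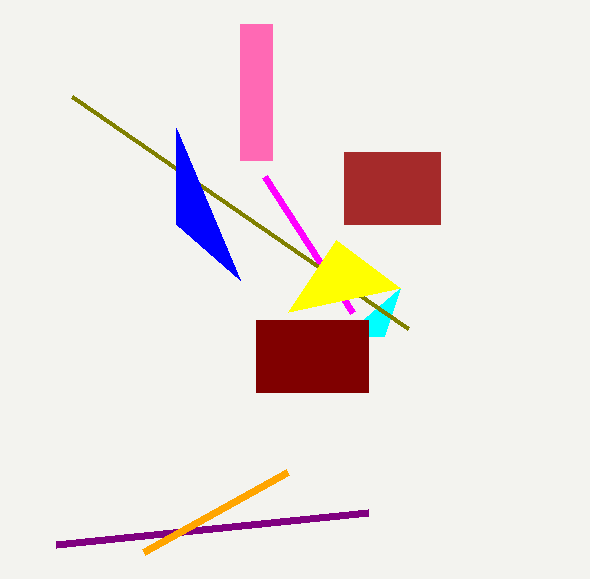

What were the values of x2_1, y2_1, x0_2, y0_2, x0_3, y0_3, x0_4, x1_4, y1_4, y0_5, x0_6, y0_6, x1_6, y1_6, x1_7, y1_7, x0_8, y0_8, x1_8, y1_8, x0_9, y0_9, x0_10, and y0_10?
x2_1 = 400, y2_1 = 288, x0_2 = 56, y0_2 = 544, x0_3 = 264, y0_3 = 176, x0_4 = 344, x1_4 = 440, y1_4 = 224, y0_5 = 96, x0_6 = 256, y0_6 = 320, x1_6 = 368, y1_6 = 392, x1_7 = 240, y1_7 = 280, x0_8 = 240, y0_8 = 24, x1_8 = 272, y1_8 = 160, x0_9 = 144, y0_9 = 552, x0_10 = 400, y0_10 = 288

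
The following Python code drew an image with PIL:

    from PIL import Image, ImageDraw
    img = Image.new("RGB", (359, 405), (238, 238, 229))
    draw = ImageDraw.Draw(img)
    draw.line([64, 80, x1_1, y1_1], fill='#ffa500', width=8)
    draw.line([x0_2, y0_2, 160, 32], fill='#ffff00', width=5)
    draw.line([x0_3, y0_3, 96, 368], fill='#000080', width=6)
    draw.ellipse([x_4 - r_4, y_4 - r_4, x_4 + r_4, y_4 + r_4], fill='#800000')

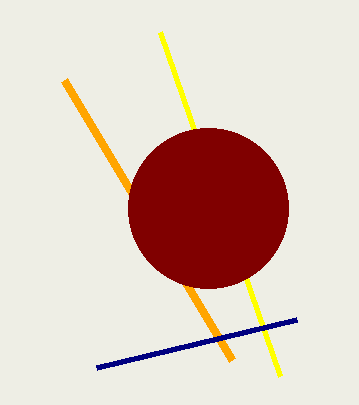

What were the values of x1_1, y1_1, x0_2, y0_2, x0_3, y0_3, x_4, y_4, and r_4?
x1_1 = 232, y1_1 = 360, x0_2 = 280, y0_2 = 376, x0_3 = 296, y0_3 = 320, x_4 = 208, y_4 = 208, r_4 = 80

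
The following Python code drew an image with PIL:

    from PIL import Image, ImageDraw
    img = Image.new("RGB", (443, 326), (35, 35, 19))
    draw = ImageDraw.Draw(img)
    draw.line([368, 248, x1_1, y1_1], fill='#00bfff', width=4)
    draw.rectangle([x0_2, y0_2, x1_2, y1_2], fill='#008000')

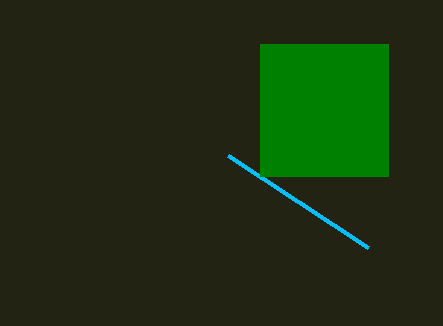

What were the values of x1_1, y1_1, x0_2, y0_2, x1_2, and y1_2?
x1_1 = 228
y1_1 = 156
x0_2 = 260
y0_2 = 44
x1_2 = 388
y1_2 = 176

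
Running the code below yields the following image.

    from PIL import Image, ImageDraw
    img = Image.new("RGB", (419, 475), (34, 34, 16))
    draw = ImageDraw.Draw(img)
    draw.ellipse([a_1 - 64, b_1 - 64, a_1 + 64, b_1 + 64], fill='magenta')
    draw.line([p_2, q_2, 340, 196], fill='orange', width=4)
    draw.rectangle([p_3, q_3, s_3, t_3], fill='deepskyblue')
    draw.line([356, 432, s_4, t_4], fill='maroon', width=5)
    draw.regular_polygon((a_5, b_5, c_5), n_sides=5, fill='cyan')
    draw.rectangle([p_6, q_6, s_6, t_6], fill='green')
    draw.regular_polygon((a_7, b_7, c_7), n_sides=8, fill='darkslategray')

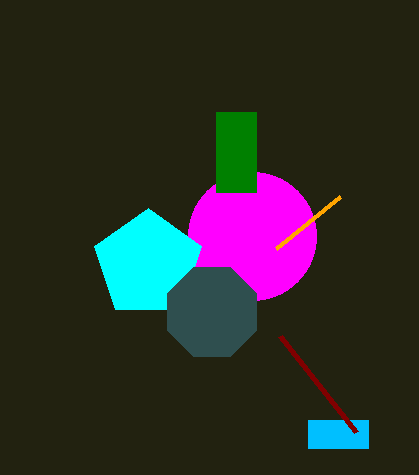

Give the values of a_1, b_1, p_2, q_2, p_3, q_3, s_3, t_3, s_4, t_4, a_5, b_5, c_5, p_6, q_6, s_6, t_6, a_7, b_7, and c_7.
a_1 = 252; b_1 = 236; p_2 = 276; q_2 = 248; p_3 = 308; q_3 = 420; s_3 = 368; t_3 = 448; s_4 = 280; t_4 = 336; a_5 = 148; b_5 = 264; c_5 = 56; p_6 = 216; q_6 = 112; s_6 = 256; t_6 = 192; a_7 = 212; b_7 = 312; c_7 = 48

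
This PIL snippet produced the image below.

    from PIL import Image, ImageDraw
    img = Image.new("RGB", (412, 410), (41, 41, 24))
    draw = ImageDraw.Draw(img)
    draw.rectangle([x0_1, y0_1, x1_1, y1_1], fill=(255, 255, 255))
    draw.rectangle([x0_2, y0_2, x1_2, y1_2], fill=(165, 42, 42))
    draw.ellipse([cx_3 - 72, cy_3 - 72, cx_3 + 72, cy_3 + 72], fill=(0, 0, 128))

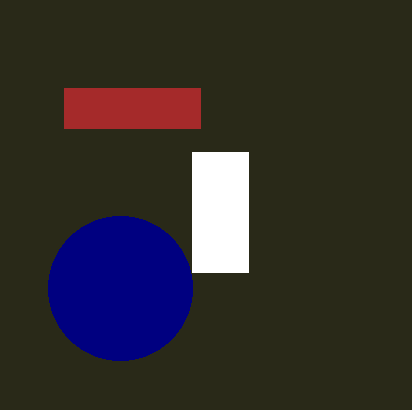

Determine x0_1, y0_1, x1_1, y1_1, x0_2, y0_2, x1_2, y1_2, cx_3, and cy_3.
x0_1 = 192; y0_1 = 152; x1_1 = 248; y1_1 = 272; x0_2 = 64; y0_2 = 88; x1_2 = 200; y1_2 = 128; cx_3 = 120; cy_3 = 288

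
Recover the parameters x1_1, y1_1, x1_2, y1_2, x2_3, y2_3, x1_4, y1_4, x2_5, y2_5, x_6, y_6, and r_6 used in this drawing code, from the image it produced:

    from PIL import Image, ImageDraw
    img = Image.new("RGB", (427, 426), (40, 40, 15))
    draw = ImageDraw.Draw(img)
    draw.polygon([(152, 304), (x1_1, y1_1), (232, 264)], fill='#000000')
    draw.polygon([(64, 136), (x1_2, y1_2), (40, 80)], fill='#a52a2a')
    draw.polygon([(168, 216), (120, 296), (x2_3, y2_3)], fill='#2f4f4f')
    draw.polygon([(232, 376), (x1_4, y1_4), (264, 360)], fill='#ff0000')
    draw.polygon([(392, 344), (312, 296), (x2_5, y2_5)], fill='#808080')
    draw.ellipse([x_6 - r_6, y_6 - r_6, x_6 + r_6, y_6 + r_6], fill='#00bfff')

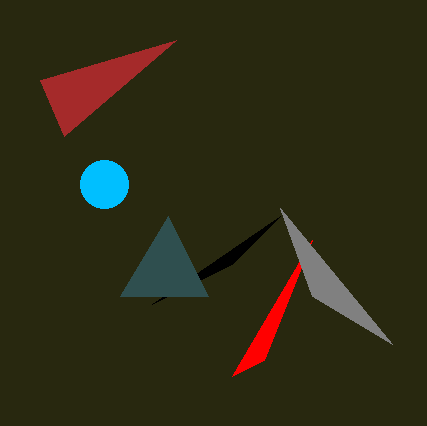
x1_1 = 280; y1_1 = 216; x1_2 = 176; y1_2 = 40; x2_3 = 208; y2_3 = 296; x1_4 = 312; y1_4 = 240; x2_5 = 280; y2_5 = 208; x_6 = 104; y_6 = 184; r_6 = 24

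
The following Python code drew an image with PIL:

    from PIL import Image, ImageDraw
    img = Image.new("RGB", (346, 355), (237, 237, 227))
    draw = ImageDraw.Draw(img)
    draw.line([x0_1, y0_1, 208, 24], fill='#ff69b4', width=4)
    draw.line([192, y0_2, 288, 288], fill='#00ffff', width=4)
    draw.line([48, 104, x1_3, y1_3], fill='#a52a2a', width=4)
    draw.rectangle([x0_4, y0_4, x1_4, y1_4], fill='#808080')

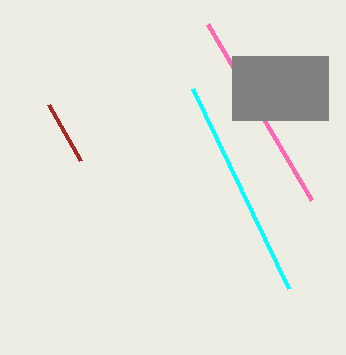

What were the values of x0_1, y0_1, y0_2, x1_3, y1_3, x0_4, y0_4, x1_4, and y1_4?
x0_1 = 312
y0_1 = 200
y0_2 = 88
x1_3 = 80
y1_3 = 160
x0_4 = 232
y0_4 = 56
x1_4 = 328
y1_4 = 120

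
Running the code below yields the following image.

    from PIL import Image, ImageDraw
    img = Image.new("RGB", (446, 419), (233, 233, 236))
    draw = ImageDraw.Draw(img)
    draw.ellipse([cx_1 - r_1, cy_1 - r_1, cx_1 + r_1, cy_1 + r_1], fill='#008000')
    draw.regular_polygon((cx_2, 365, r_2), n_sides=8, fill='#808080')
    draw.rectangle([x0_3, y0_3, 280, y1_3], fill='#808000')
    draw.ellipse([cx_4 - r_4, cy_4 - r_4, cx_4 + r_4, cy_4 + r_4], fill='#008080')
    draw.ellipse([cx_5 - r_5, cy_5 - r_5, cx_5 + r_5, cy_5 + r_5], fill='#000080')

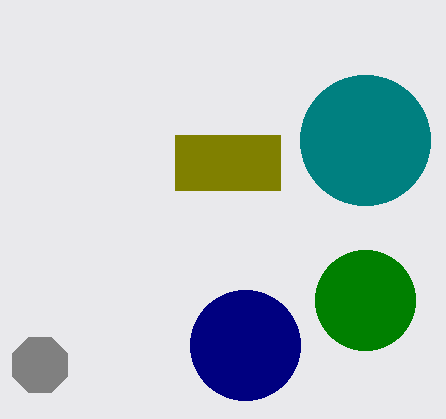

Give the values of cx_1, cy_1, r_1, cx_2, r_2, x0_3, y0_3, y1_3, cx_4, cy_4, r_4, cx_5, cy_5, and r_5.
cx_1 = 365, cy_1 = 300, r_1 = 50, cx_2 = 40, r_2 = 30, x0_3 = 175, y0_3 = 135, y1_3 = 190, cx_4 = 365, cy_4 = 140, r_4 = 65, cx_5 = 245, cy_5 = 345, r_5 = 55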